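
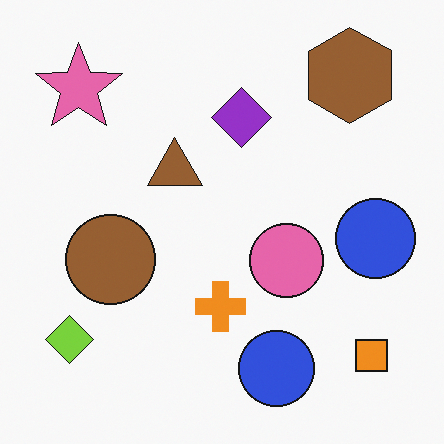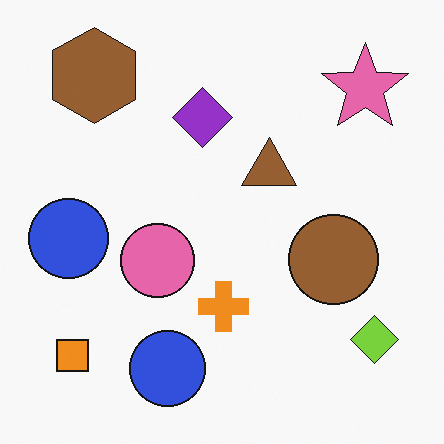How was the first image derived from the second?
This is the original image flipped horizontally (left ↔ right).

The lime diamond is in the bottom-right of the second image and the bottom-left of the first — shapes on opposite sides of the vertical midline have swapped in a mirror flip.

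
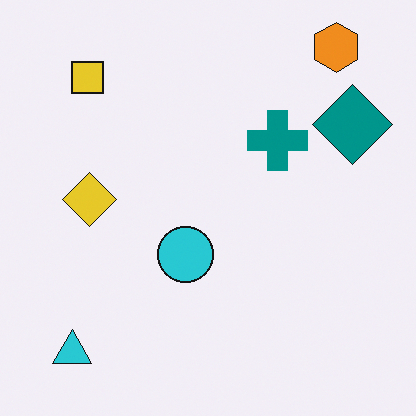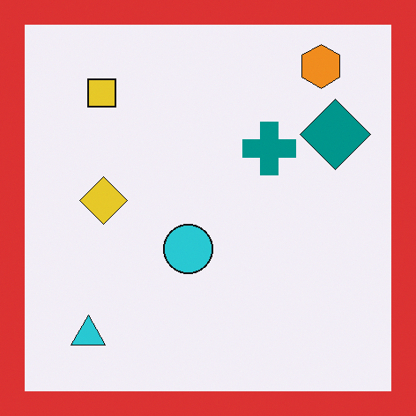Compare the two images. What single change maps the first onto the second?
The transformation is: framed with a red border.

A solid red frame runs around the edge of the second image, with the content slightly shrunk inside it.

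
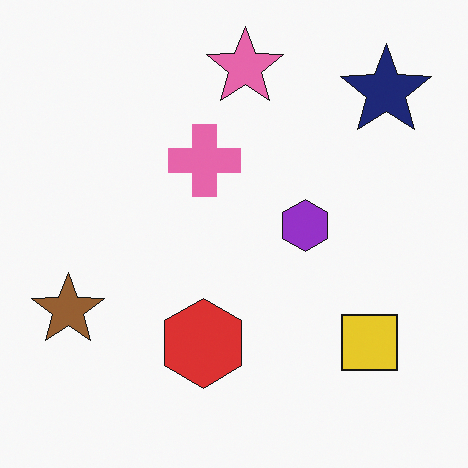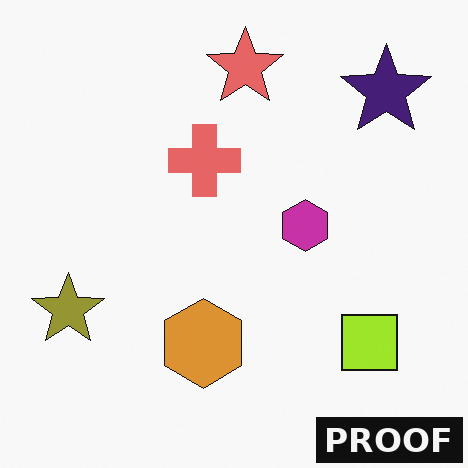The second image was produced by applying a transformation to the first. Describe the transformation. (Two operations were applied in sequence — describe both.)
The transformation is: hue-shifted by a small amount, then watermarked with the text "PROOF" in the lower-right corner.

Every shape's color has rotated by the same amount around the hue wheel — a uniform hue shift. A dark label reading "PROOF" appears in the lower-right corner.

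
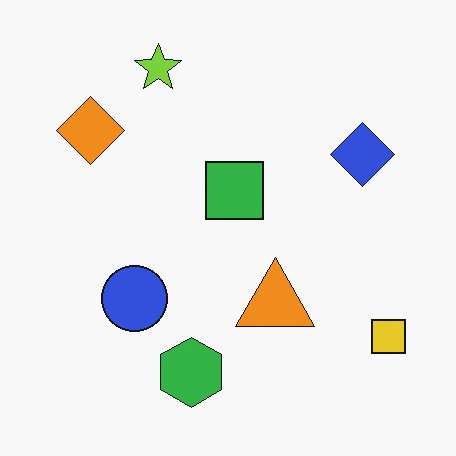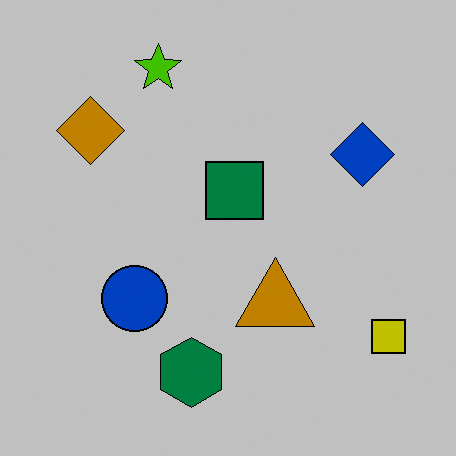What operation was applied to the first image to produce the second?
It was heavily posterized to just a handful of flat colors.

Each flat color has snapped to a coarser quantized level — most visibly, the near-white background has dropped to a flat grey.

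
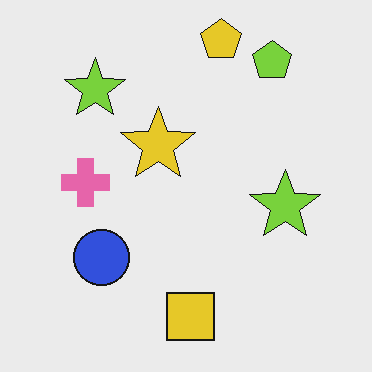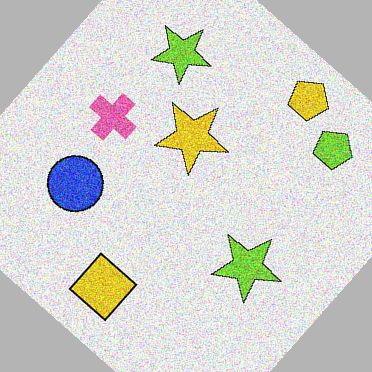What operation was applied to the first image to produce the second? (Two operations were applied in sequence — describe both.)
Degraded with a thick layer of grain, then rotated clockwise by a large amount — several tens of degrees.

Random speckle covers the whole image, including the flat background. Every shape is tilted by the same angle and the image corners show triangular fill wedges — a whole-image rotation by a non-right angle.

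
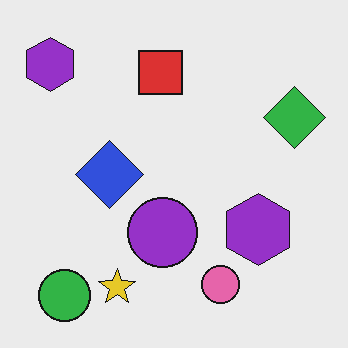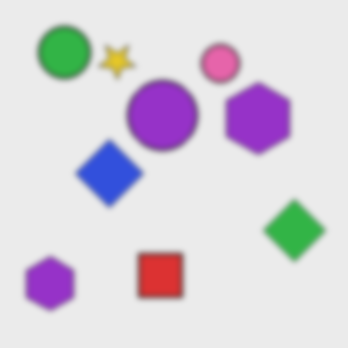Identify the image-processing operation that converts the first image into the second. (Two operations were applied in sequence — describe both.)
It was flipped vertically (top ↔ bottom), then noticeably gaussian-blurred.

The green circle is in the bottom-left of the first image and the top-left of the second — shapes on opposite sides of the horizontal midline have swapped in a mirror flip. Shape edges and outlines are uniformly softened across the whole image.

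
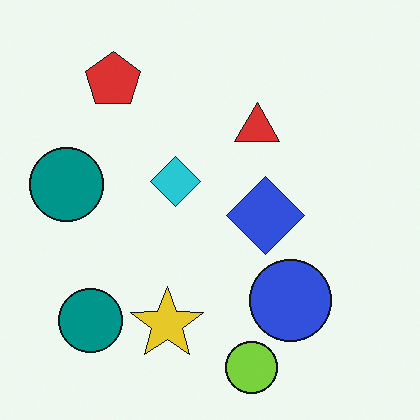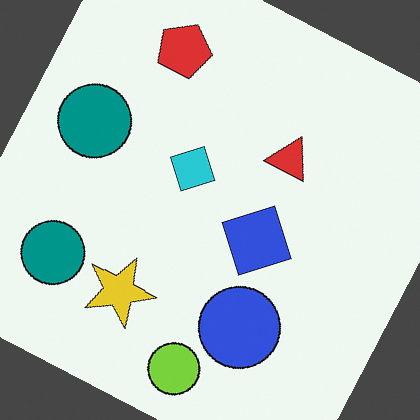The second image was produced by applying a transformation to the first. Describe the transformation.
The transformation is: rotated clockwise by a clearly visible amount.

Every shape is tilted by the same angle and the image corners show triangular fill wedges — a whole-image rotation by a non-right angle.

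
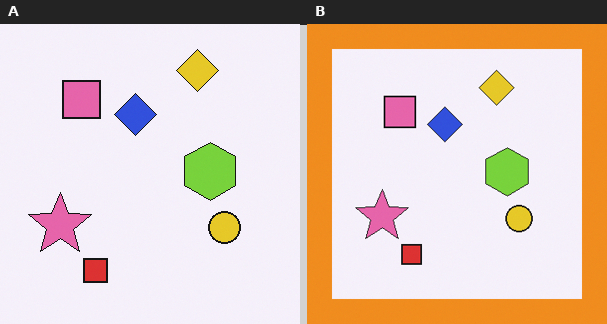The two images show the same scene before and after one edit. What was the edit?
The transformation is: framed with a orange border.

A solid orange frame runs around the edge of the right (B) image, with the content slightly shrunk inside it.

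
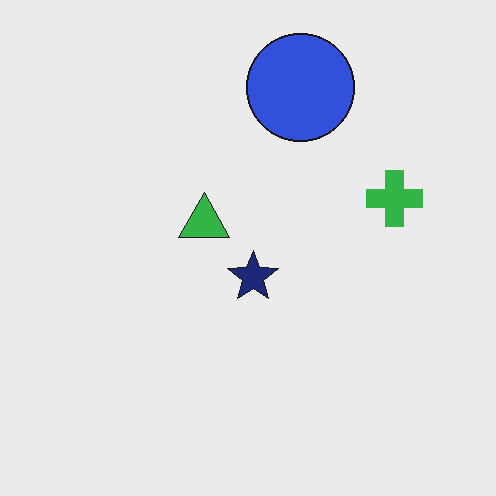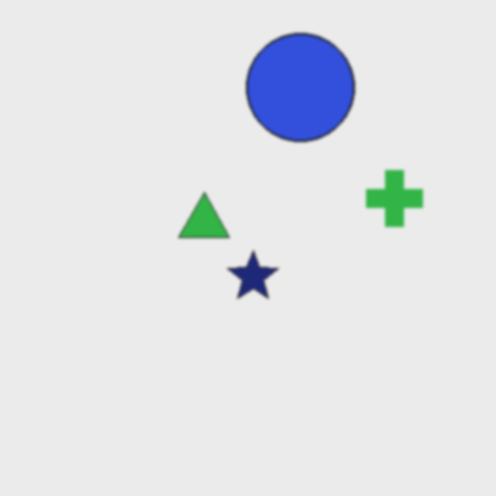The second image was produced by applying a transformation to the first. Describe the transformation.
The transformation is: given a subtle gaussian blur.

Shape edges and outlines are uniformly softened across the whole image.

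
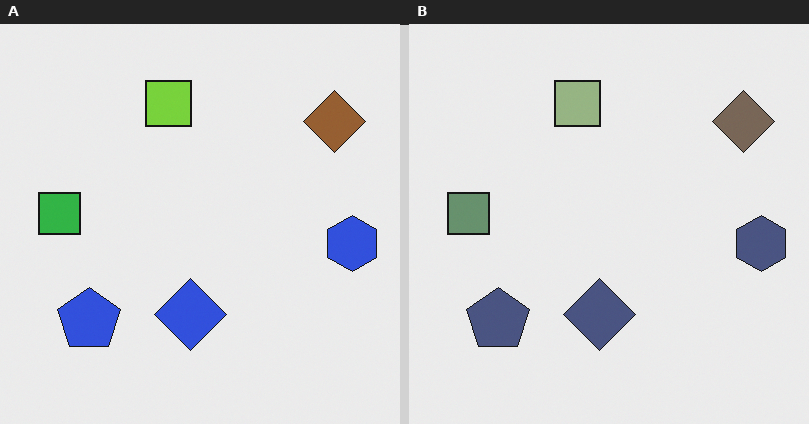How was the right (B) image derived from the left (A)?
This is the original image heavily desaturated.

All colors are more muted and greyish — a global saturation change.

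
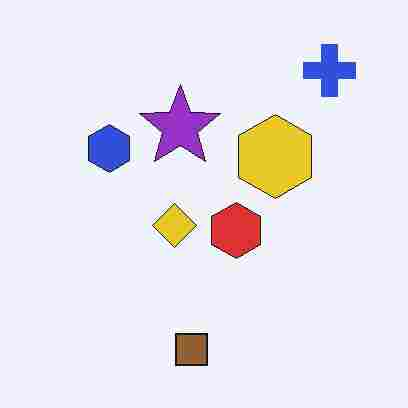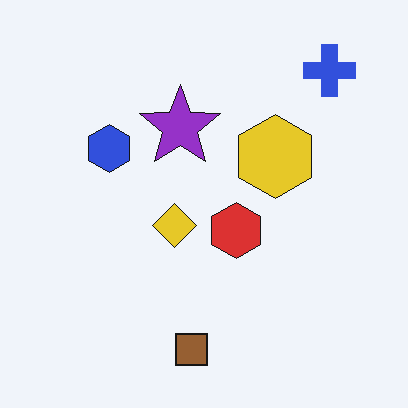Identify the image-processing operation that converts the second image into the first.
It was degraded with heavy JPEG compression.

Blocky 8×8 compression artifacts appear around shape edges and the flat background shows ringing — characteristic JPEG degradation.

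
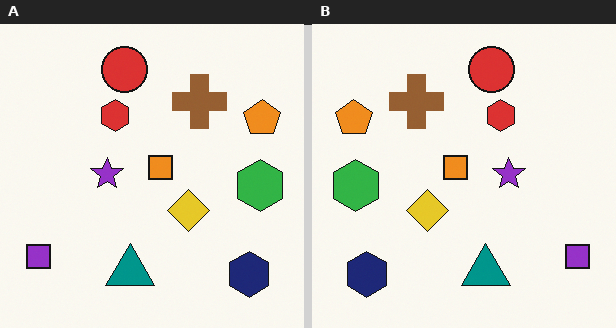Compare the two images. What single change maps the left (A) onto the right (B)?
The transformation is: flipped horizontally (left ↔ right).

The purple square is in the bottom-left of the left (A) image and the bottom-right of the right (B) — shapes on opposite sides of the vertical midline have swapped in a mirror flip.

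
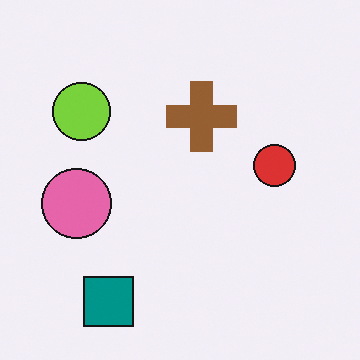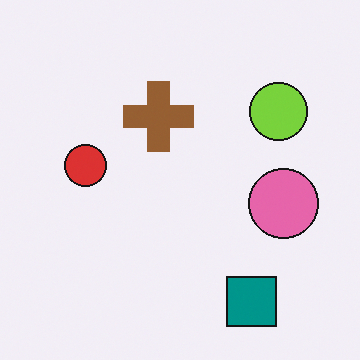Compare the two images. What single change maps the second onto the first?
The image was flipped horizontally (left ↔ right).

The pink circle is in the right of the second image and the left of the first — shapes on opposite sides of the vertical midline have swapped in a mirror flip.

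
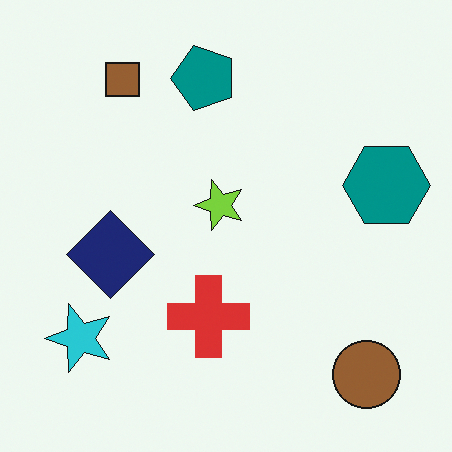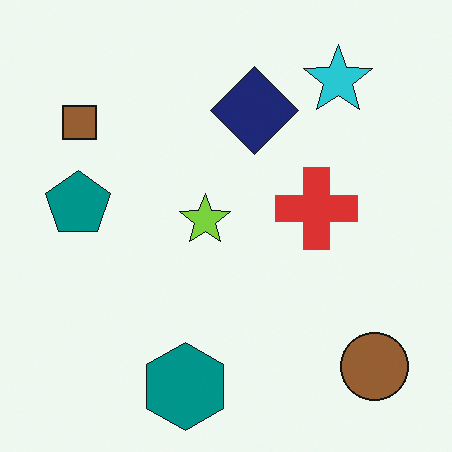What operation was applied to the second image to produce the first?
The first image is the second transposed (reflected across the top-left ↔ bottom-right diagonal).

Shapes have swapped their row and column positions — what was in the top-right is now in the bottom-left — a diagonal reflection.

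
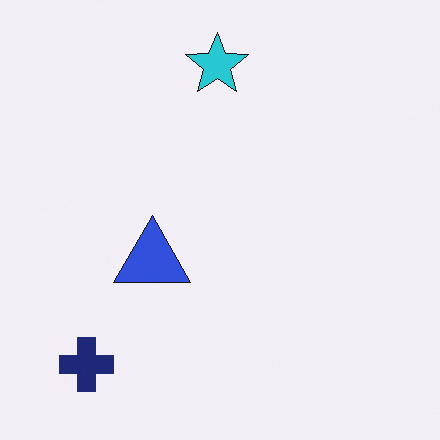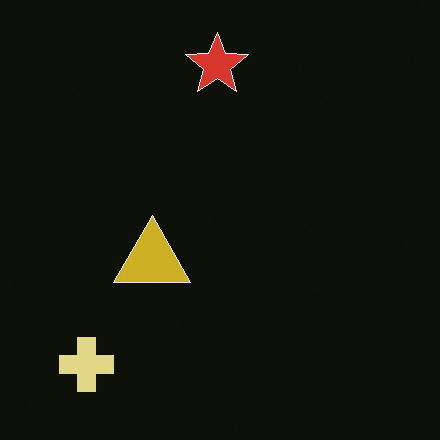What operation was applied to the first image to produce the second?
Color-inverted (negative).

The light background has become dark and every shape's color is its complement — a photographic negative.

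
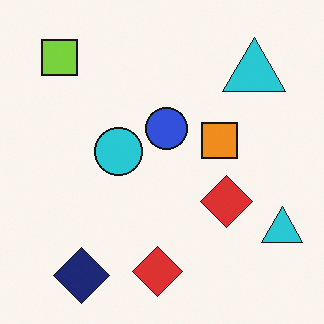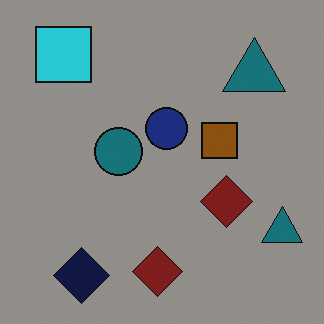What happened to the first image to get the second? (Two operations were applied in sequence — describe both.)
Substantially darkened, then overlaid with an additional cyan square.

Every pixel — background and shapes alike — is uniformly darkened. A cyan square appears in the second image that is absent from the first.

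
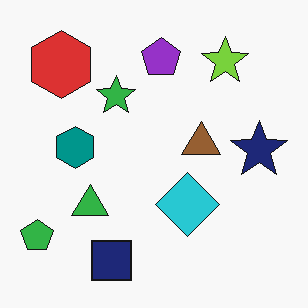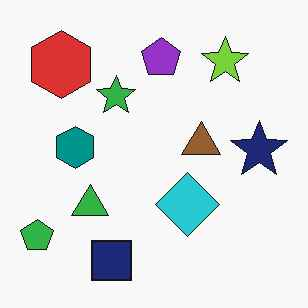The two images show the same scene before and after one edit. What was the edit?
The transformation is: JPEG-compressed with visible artifacts.

Blocky 8×8 compression artifacts appear around shape edges and the flat background shows ringing — characteristic JPEG degradation.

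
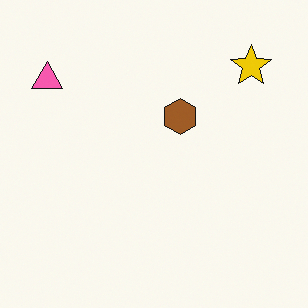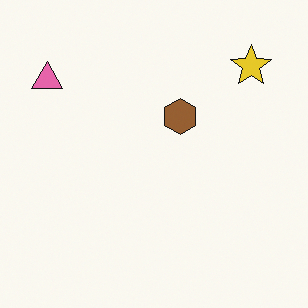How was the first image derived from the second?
The first image is the second slightly oversaturated.

All colors are more vivid — a global saturation change.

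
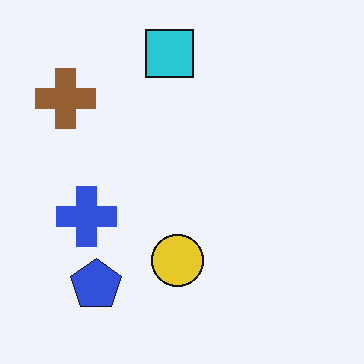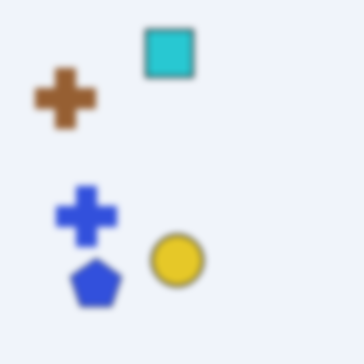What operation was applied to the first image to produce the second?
The second image is the first moderately blurred.

Shape edges and outlines are uniformly softened across the whole image.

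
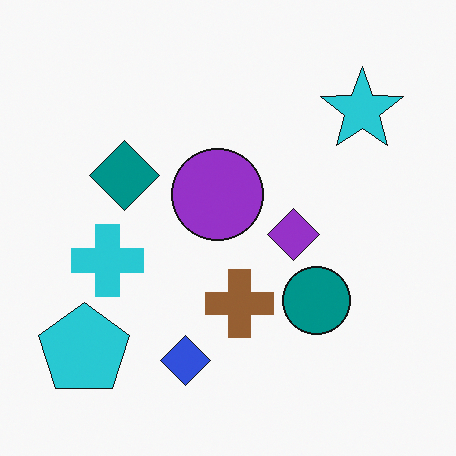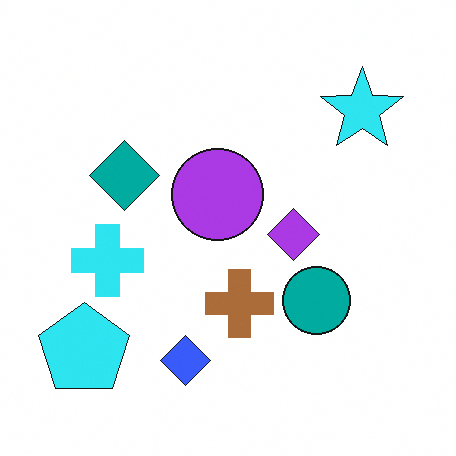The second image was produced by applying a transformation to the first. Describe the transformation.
It was brightened a little.

Every pixel — background and shapes alike — is uniformly brightened.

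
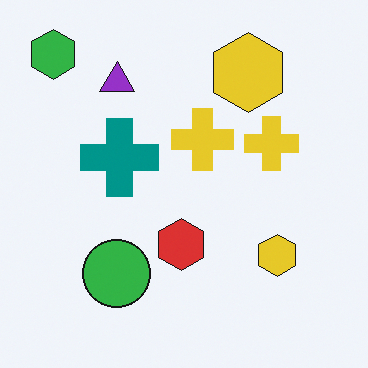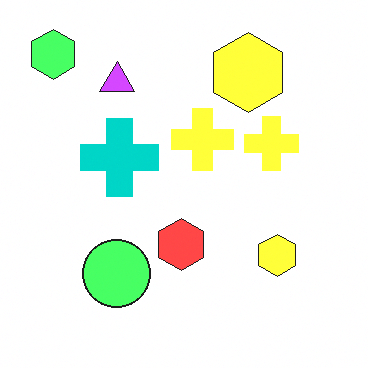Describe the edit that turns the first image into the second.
The image was substantially brightened.

Every pixel — background and shapes alike — is uniformly brightened.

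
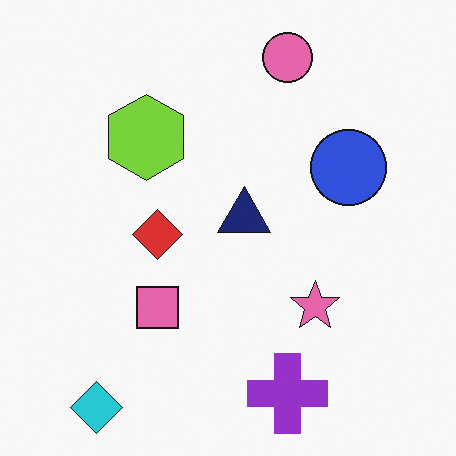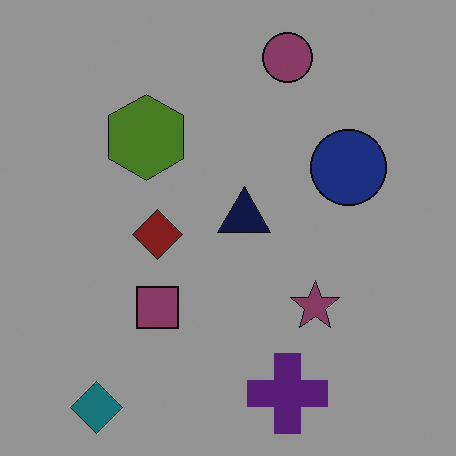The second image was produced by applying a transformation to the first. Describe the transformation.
This is the original image noticeably darkened.

Every pixel — background and shapes alike — is uniformly darkened.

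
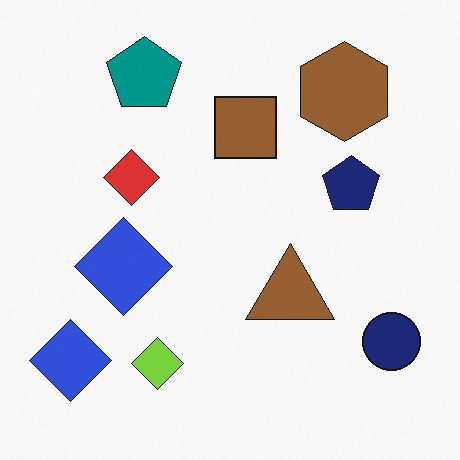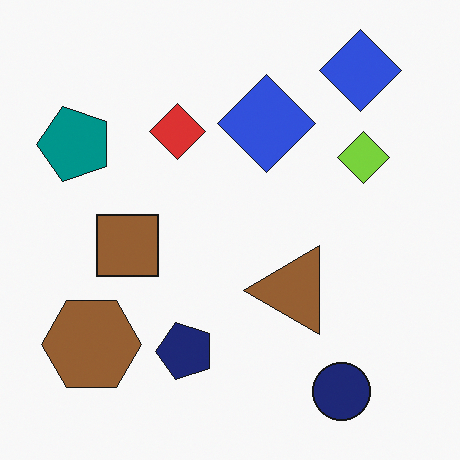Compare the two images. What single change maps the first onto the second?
It was transposed (reflected across the top-left ↔ bottom-right diagonal).

Shapes have swapped their row and column positions — what was in the top-right is now in the bottom-left — a diagonal reflection.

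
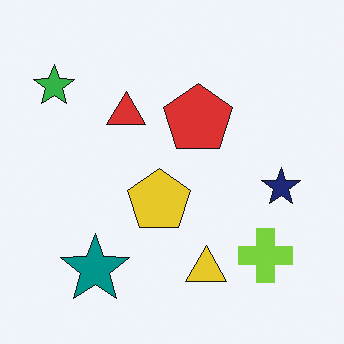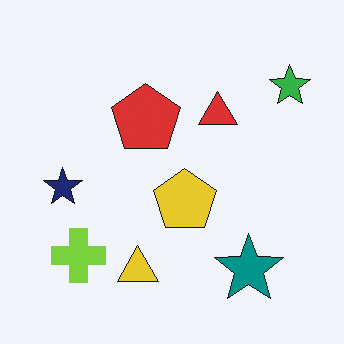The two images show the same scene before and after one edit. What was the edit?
This is the original image flipped horizontally (left ↔ right).

The green star is in the top-left of the first image and the top-right of the second — shapes on opposite sides of the vertical midline have swapped in a mirror flip.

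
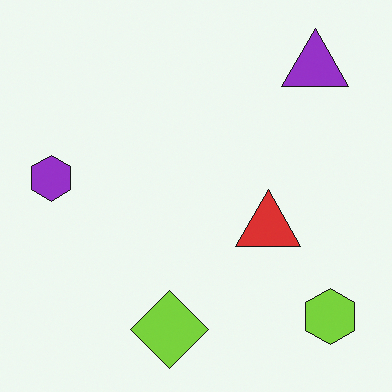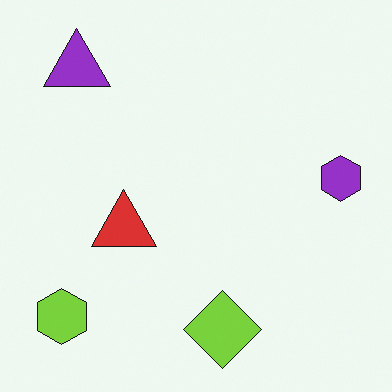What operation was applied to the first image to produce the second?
This is the original image flipped horizontally (left ↔ right).

The purple hexagon is in the left of the first image and the right of the second — shapes on opposite sides of the vertical midline have swapped in a mirror flip.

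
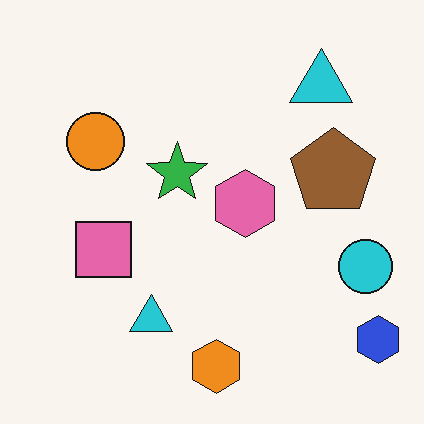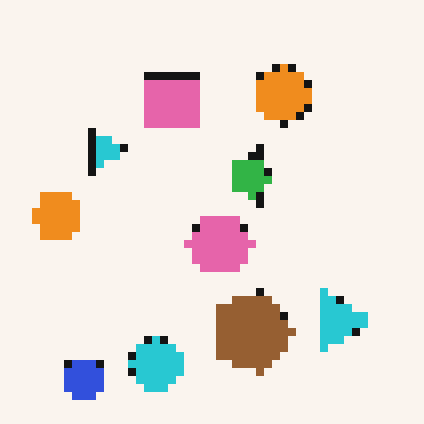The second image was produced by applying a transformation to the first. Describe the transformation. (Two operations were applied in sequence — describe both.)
It was rotated 90° clockwise, then moderately pixelated.

The blue hexagon sits in the bottom-right of the first image and the bottom-left of the second — consistent with a whole-image 90° clockwise rotation. Shapes are reduced to large square blocks; fine edges and outlines are lost — a downscale-then-upscale (mosaic) effect.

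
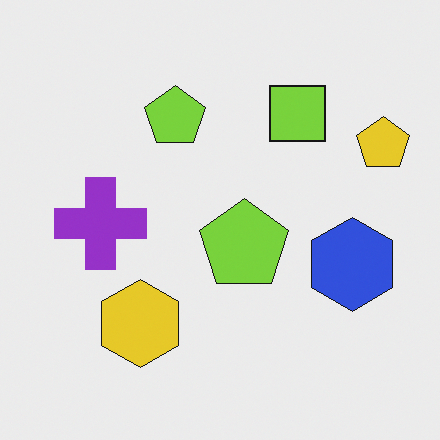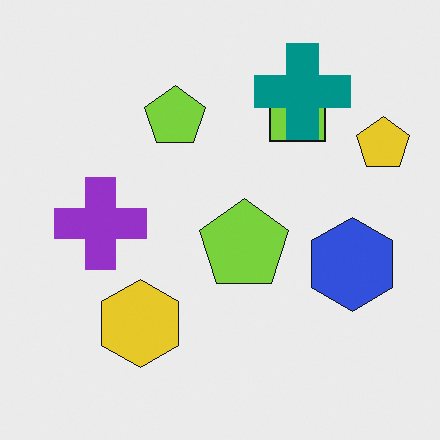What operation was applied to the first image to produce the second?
The second image is the first overlaid with an additional teal cross.

A teal cross appears in the second image that is absent from the first.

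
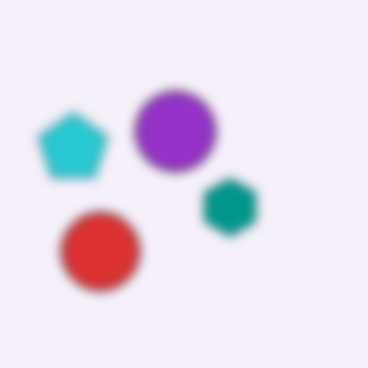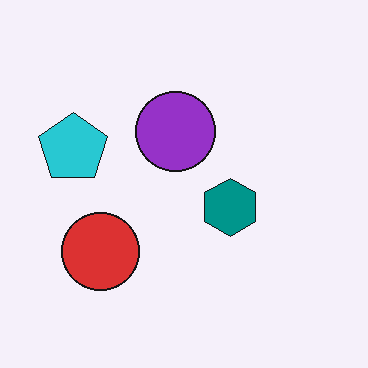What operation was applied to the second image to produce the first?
This is the original image heavily blurred.

Shape edges and outlines are uniformly softened across the whole image.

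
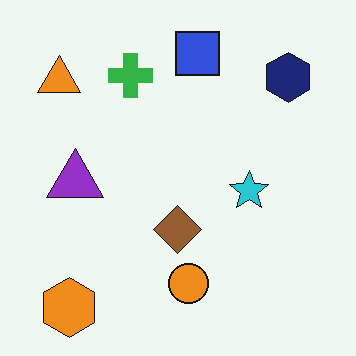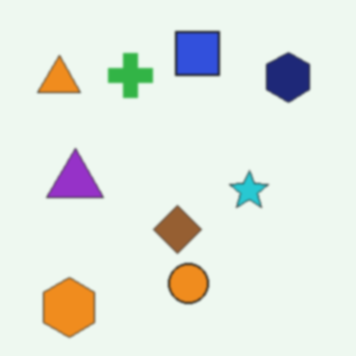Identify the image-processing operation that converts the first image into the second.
The image was given a subtle gaussian blur.

Shape edges and outlines are uniformly softened across the whole image.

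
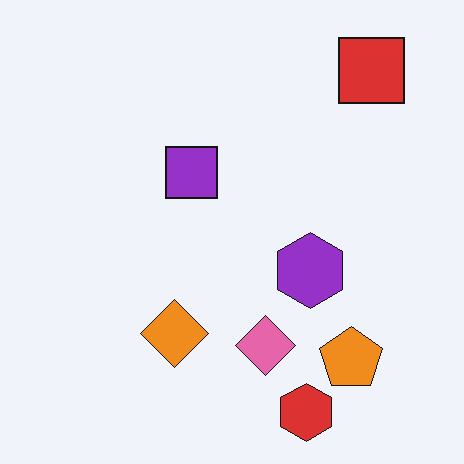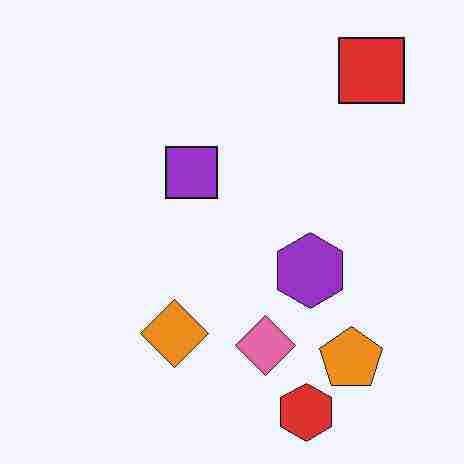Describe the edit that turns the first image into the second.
The second image is the first heavily JPEG-compressed with obvious blocking artifacts.

Blocky 8×8 compression artifacts appear around shape edges and the flat background shows ringing — characteristic JPEG degradation.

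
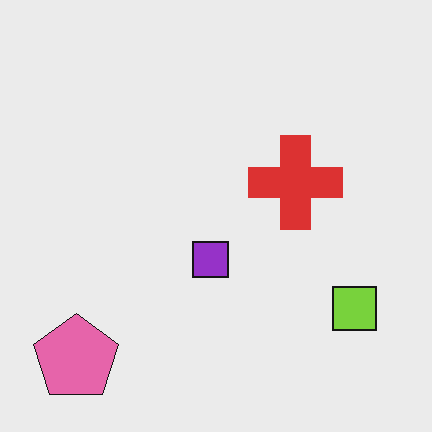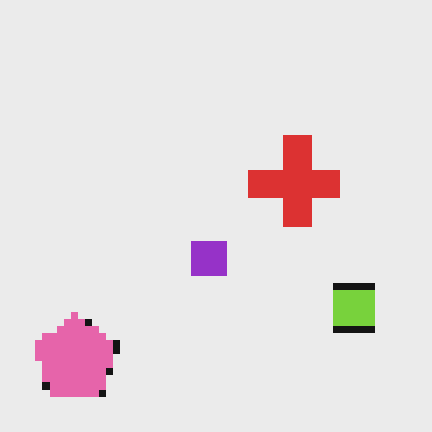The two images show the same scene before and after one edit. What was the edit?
This is the original image pixelated into visible square blocks.

Shapes are reduced to large square blocks; fine edges and outlines are lost — a downscale-then-upscale (mosaic) effect.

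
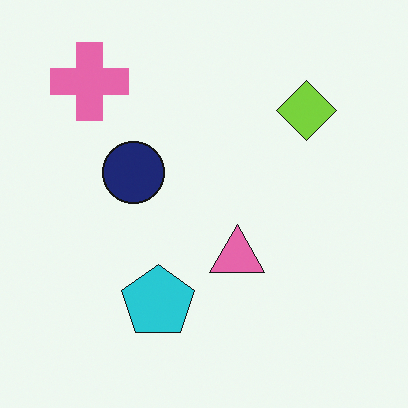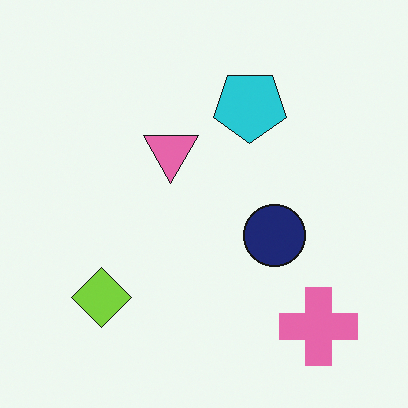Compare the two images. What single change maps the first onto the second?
The transformation is: rotated 180°.

The pink cross sits in the top-left of the first image and the bottom-right of the second — consistent with a whole-image 180° rotation.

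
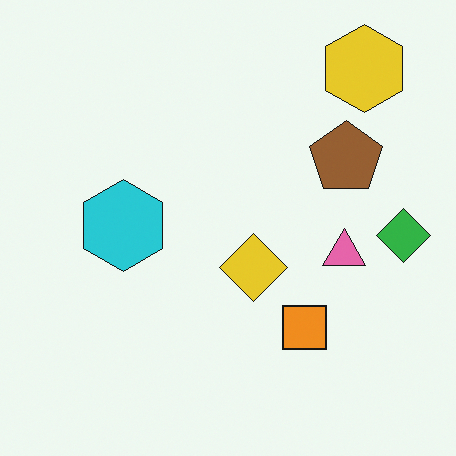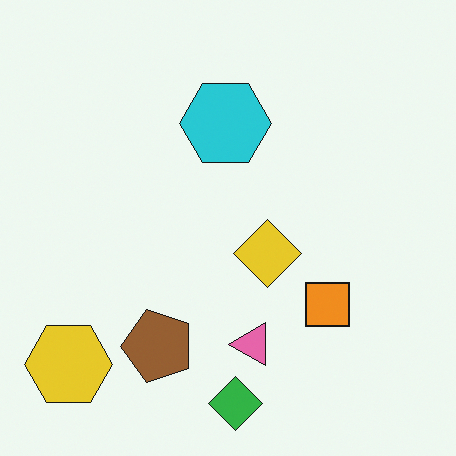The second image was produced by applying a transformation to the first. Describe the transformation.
The transformation is: transposed (reflected across the top-left ↔ bottom-right diagonal).

Shapes have swapped their row and column positions — what was in the top-right is now in the bottom-left — a diagonal reflection.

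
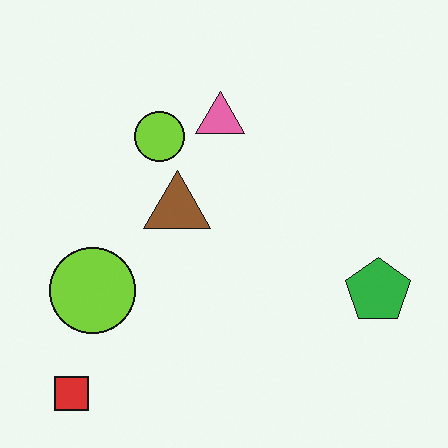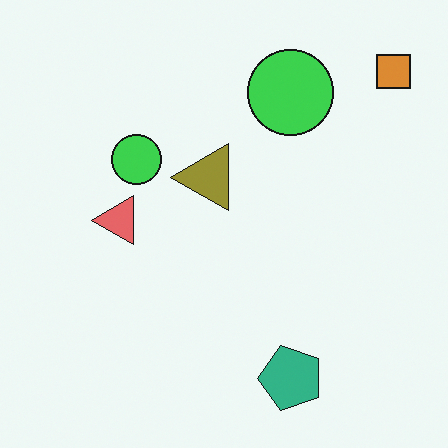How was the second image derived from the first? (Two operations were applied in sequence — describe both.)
The second image is the first hue-shifted slightly, then transposed (reflected across the top-left ↔ bottom-right diagonal).

Every shape's color has rotated by the same amount around the hue wheel — a uniform hue shift. Shapes have swapped their row and column positions — what was in the top-right is now in the bottom-left — a diagonal reflection.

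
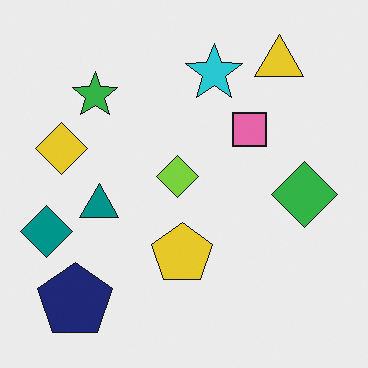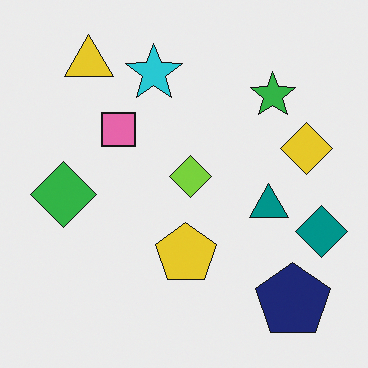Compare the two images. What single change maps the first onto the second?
It was flipped horizontally (left ↔ right).

The teal diamond is in the left of the first image and the right of the second — shapes on opposite sides of the vertical midline have swapped in a mirror flip.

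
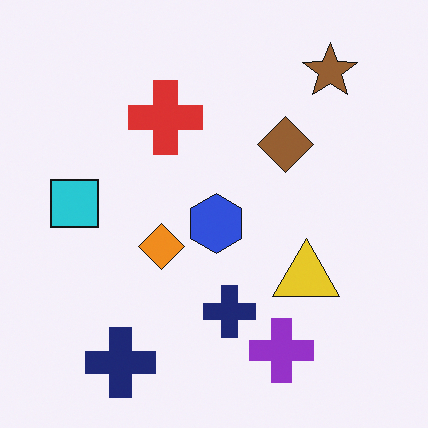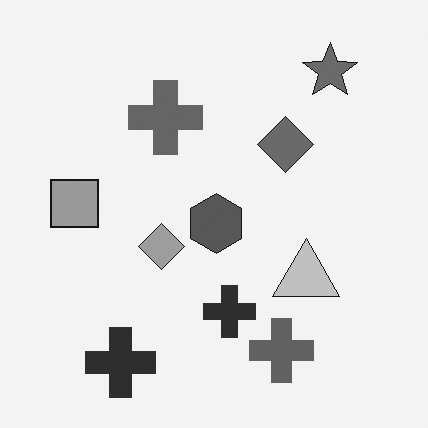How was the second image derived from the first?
The image was converted to grayscale.

All color is removed — every shape is now a shade of grey.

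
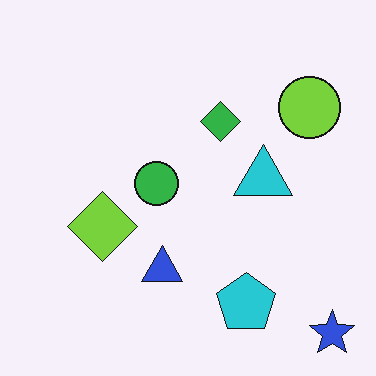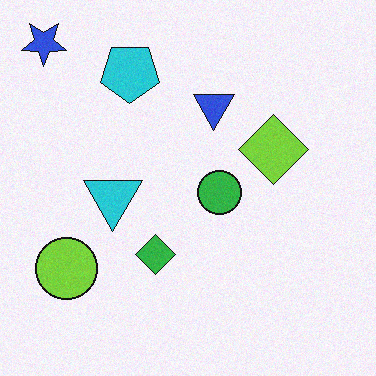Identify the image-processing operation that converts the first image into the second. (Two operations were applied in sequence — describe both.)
Rotated 180°, then degraded with a light layer of grain.

The blue star sits in the bottom-right of the first image and the top-left of the second — consistent with a whole-image 180° rotation. Random speckle covers the whole image, including the flat background.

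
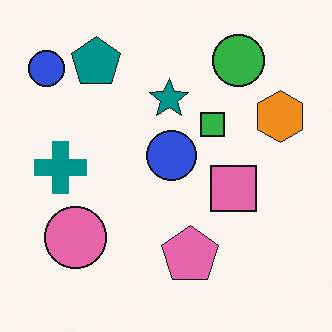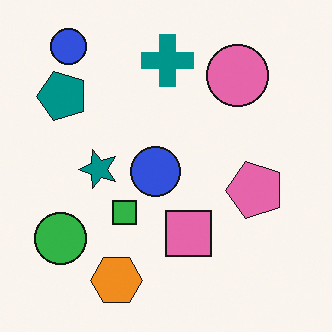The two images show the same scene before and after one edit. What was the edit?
The transformation is: transposed (reflected across the top-left ↔ bottom-right diagonal).

Shapes have swapped their row and column positions — what was in the top-right is now in the bottom-left — a diagonal reflection.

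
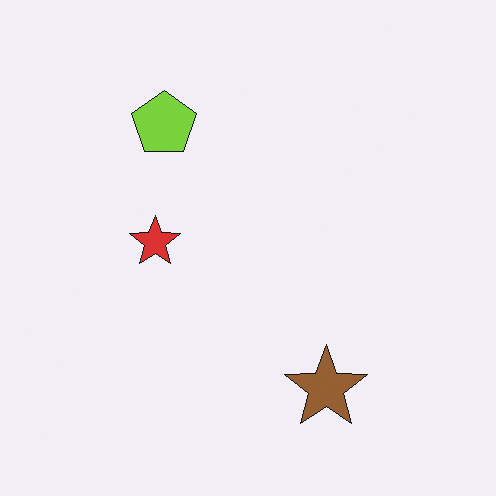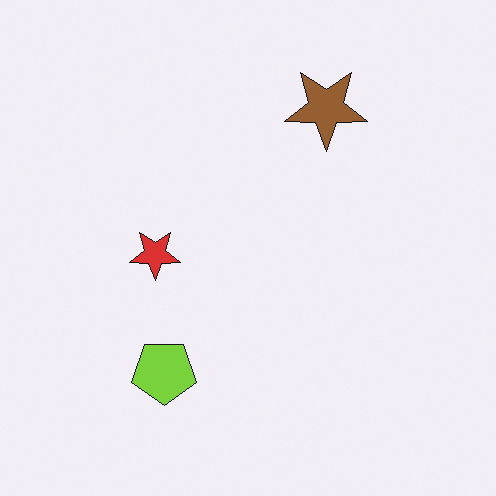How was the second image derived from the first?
The transformation is: flipped vertically (top ↔ bottom).

The brown star is in the bottom of the first image and the top of the second — shapes on opposite sides of the horizontal midline have swapped in a mirror flip.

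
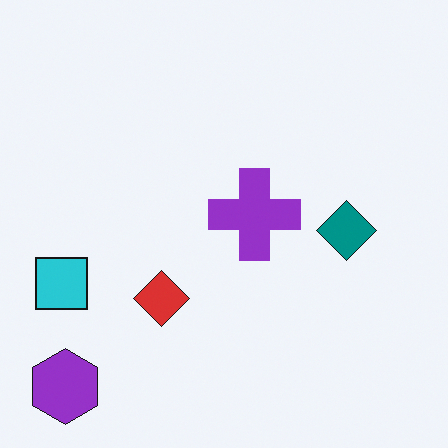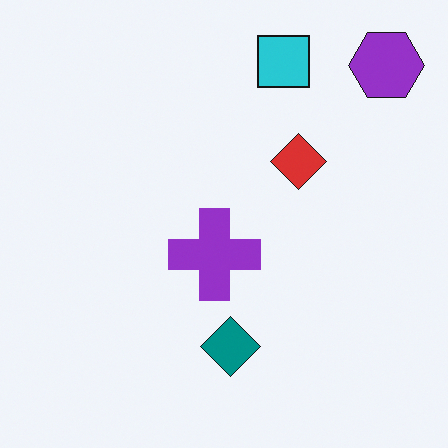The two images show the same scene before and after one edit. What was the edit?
This is the original image transposed (reflected across the top-left ↔ bottom-right diagonal).

Shapes have swapped their row and column positions — what was in the top-right is now in the bottom-left — a diagonal reflection.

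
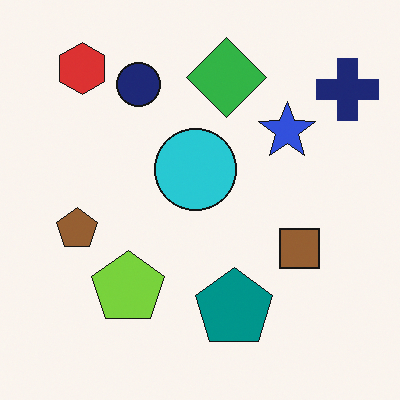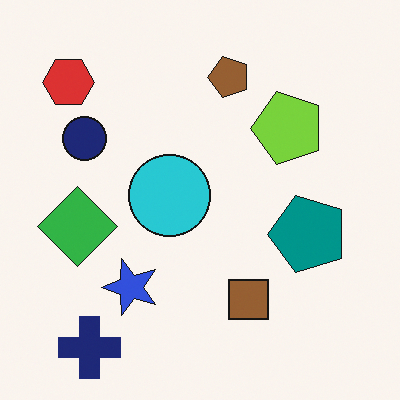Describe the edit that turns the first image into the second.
This is the original image transposed (reflected across the top-left ↔ bottom-right diagonal).

Shapes have swapped their row and column positions — what was in the top-right is now in the bottom-left — a diagonal reflection.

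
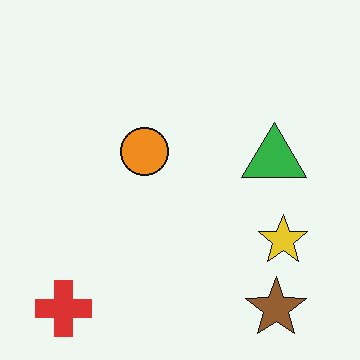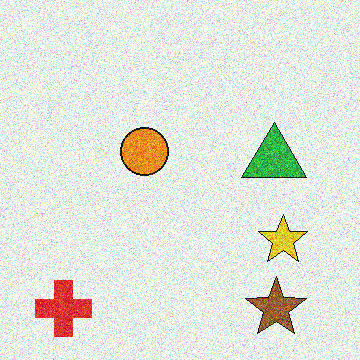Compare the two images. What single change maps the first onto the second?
The second image is the first degraded with a thick layer of grain.

Random speckle covers the whole image, including the flat background.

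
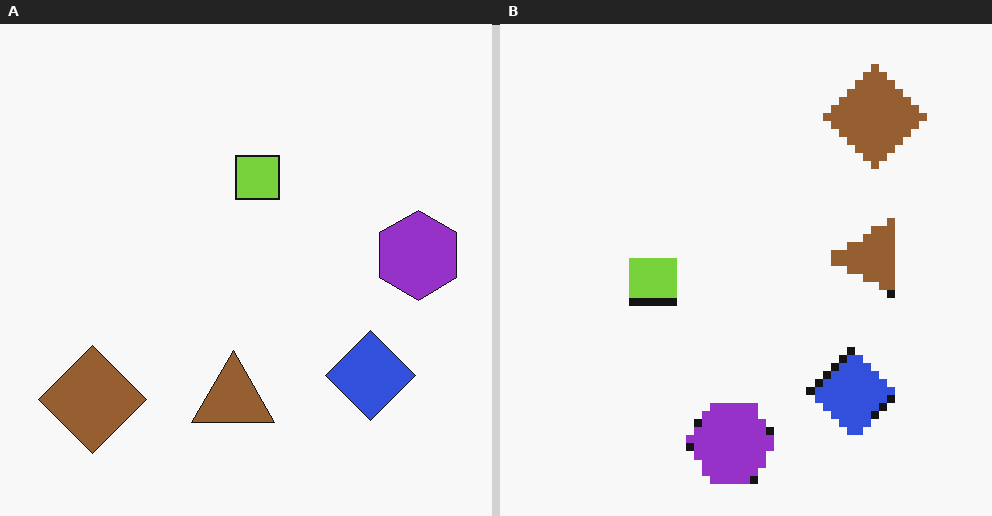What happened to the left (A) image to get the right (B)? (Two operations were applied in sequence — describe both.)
Pixelated into visible square blocks, then transposed (reflected across the top-left ↔ bottom-right diagonal).

Shapes are reduced to large square blocks; fine edges and outlines are lost — a downscale-then-upscale (mosaic) effect. Shapes have swapped their row and column positions — what was in the top-right is now in the bottom-left — a diagonal reflection.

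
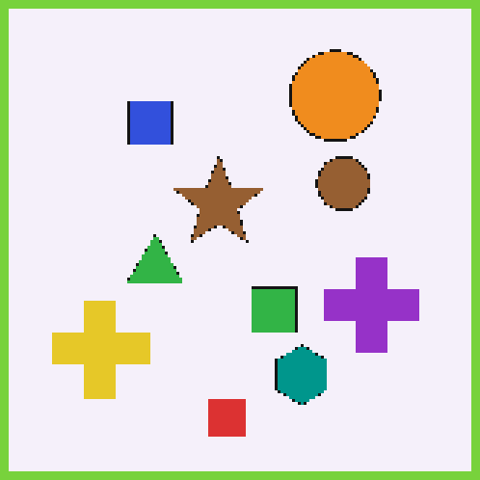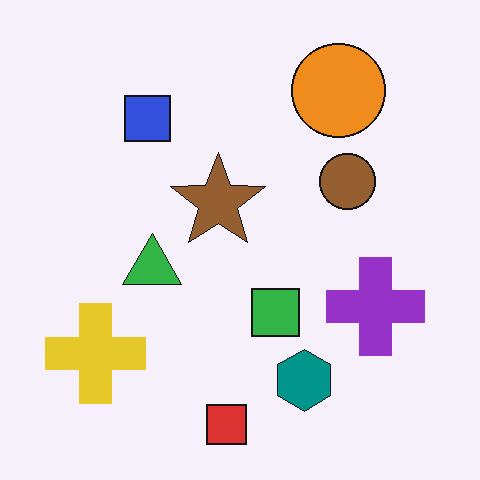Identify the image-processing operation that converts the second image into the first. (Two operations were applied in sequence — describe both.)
This is the original image mildly pixelated, then framed with a lime border.

Shapes are reduced to large square blocks; fine edges and outlines are lost — a downscale-then-upscale (mosaic) effect. A solid lime frame runs around the edge of the first image, with the content slightly shrunk inside it.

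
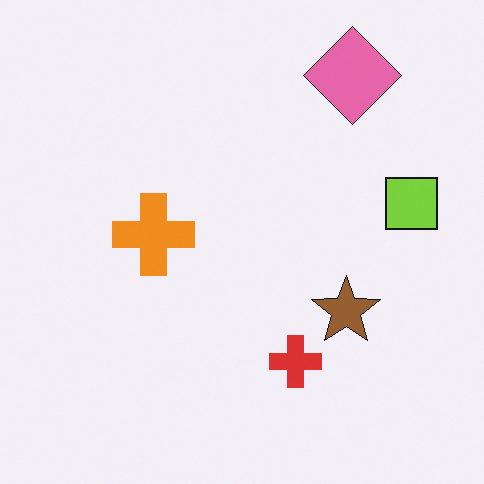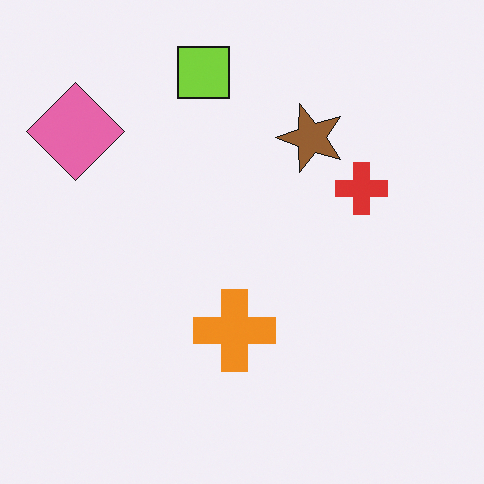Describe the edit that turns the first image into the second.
The image was rotated 90° counter-clockwise.

The pink diamond sits in the top-right of the first image and the top-left of the second — consistent with a whole-image 90° counter-clockwise rotation.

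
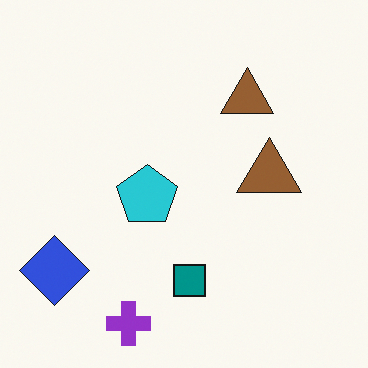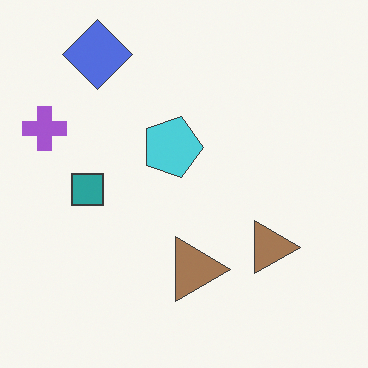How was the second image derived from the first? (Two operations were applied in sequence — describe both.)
This is the original image rotated 90° clockwise, then given slightly reduced contrast.

The blue diamond sits in the bottom-left of the first image and the top-left of the second — consistent with a whole-image 90° clockwise rotation. Tones are pushed toward mid-grey across the whole image — a global contrast change.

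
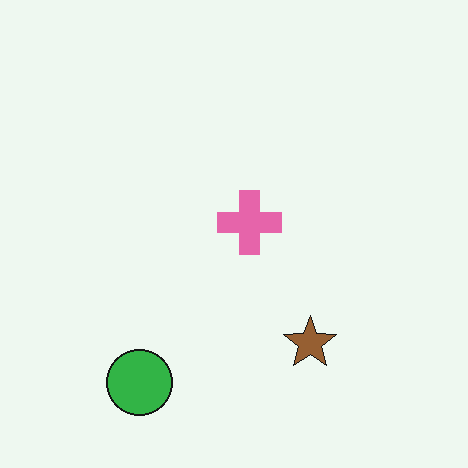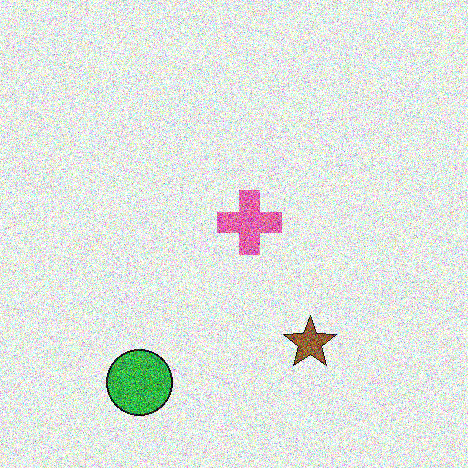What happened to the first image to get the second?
Degraded with strong gaussian noise.

Random speckle covers the whole image, including the flat background.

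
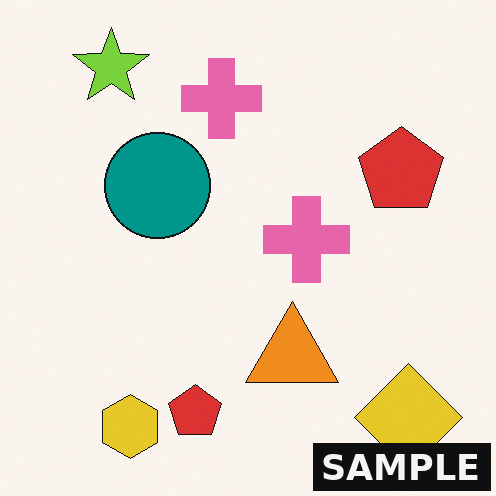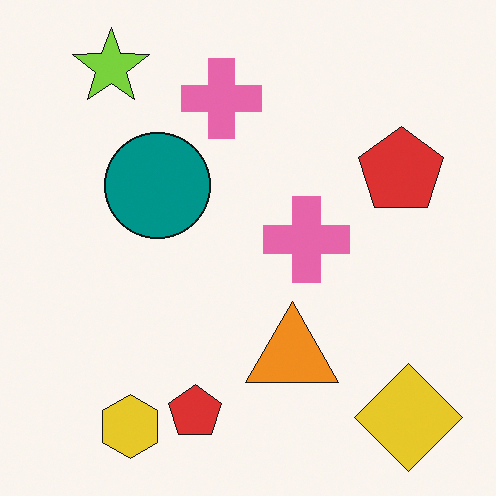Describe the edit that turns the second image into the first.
This is the original image watermarked with the text "SAMPLE" in the lower-right corner.

A dark label reading "SAMPLE" appears in the lower-right corner.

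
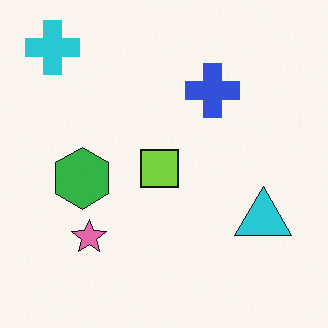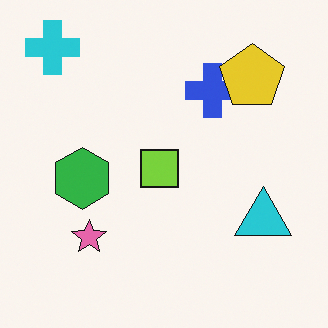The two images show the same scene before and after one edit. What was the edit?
This is the original image overlaid with an additional yellow pentagon.

A yellow pentagon appears in the second image that is absent from the first.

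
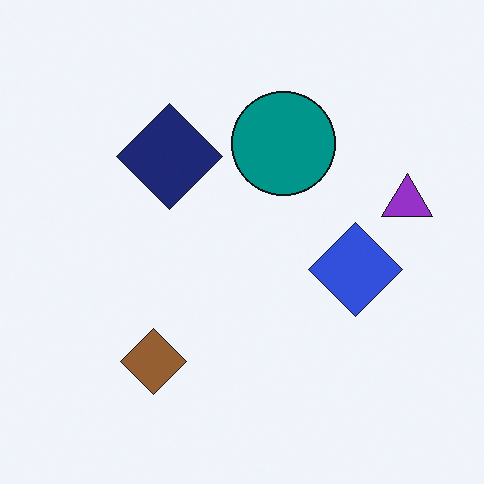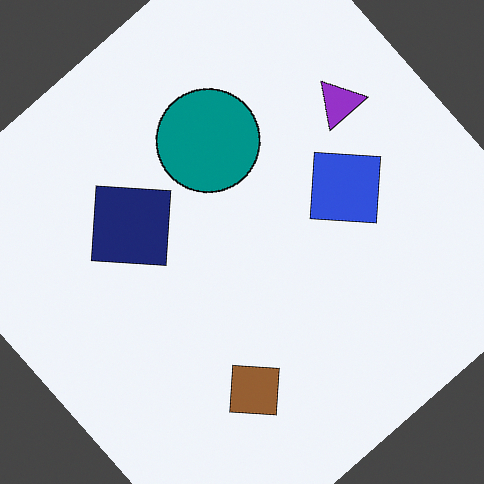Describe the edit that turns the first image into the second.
This is the original image rotated counter-clockwise by a large amount — several tens of degrees.

Every shape is tilted by the same angle and the image corners show triangular fill wedges — a whole-image rotation by a non-right angle.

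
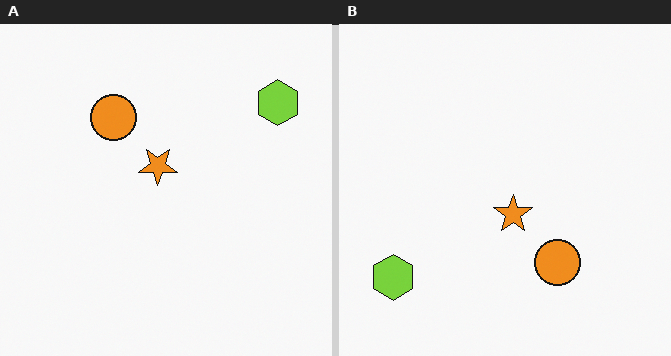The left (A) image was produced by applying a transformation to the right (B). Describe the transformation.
Rotated 180°.

The lime hexagon sits in the bottom-left of the right (B) image and the top-right of the left (A) — consistent with a whole-image 180° rotation.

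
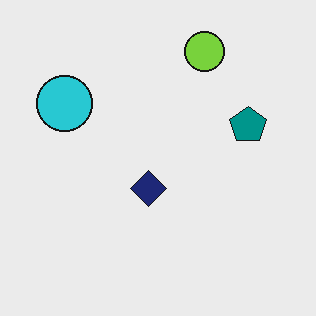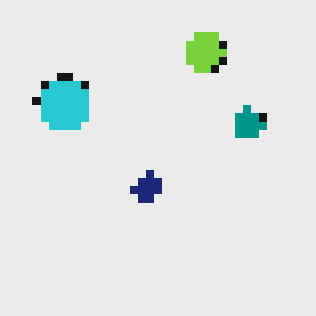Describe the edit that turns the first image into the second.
The transformation is: pixelated into visible square blocks.

Shapes are reduced to large square blocks; fine edges and outlines are lost — a downscale-then-upscale (mosaic) effect.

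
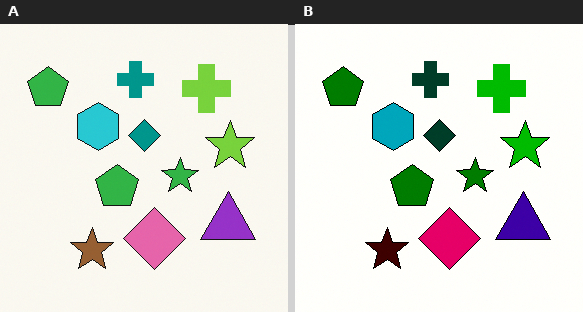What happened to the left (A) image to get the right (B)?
The transformation is: given much higher contrast.

Tones are pushed away from mid-grey across the whole image — a global contrast change.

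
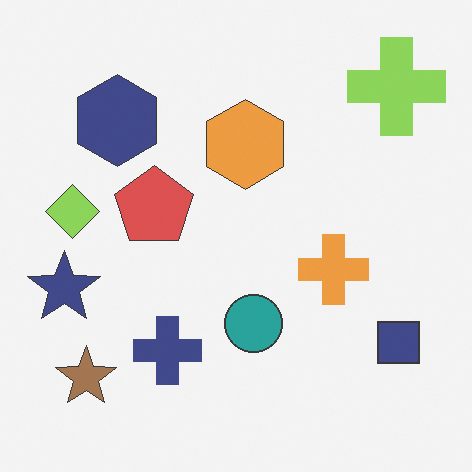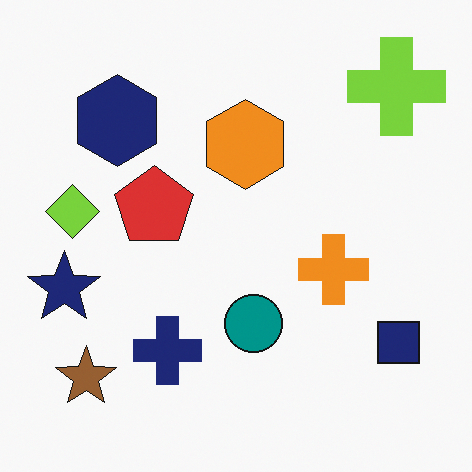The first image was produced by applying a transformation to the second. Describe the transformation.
The image was given slightly reduced contrast.

Tones are pushed toward mid-grey across the whole image — a global contrast change.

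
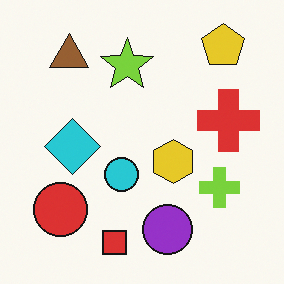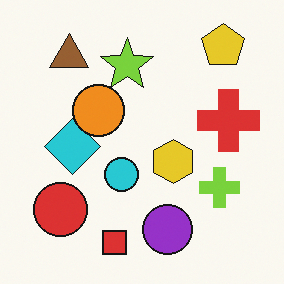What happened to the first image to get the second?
It was overlaid with an additional orange circle.

An orange circle appears in the second image that is absent from the first.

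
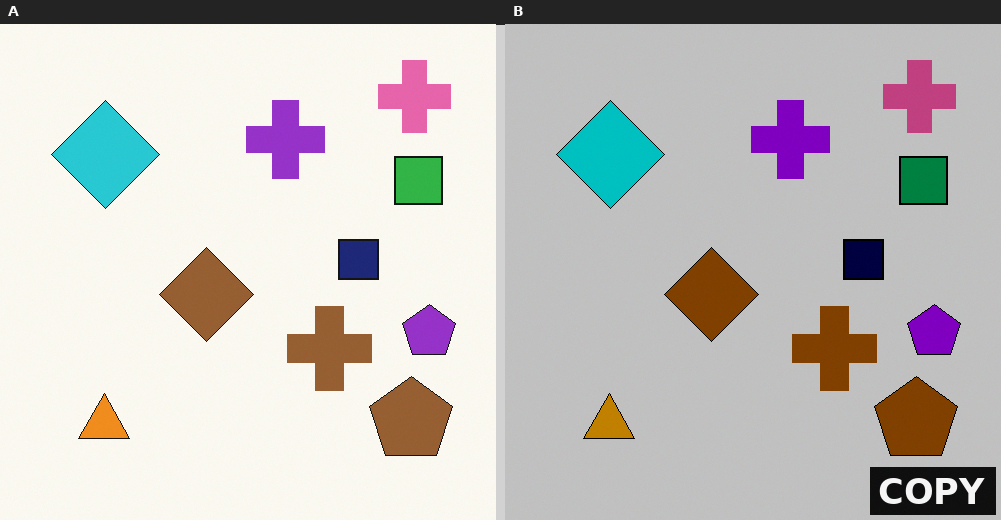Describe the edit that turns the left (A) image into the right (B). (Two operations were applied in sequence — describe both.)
This is the original image aggressively posterized, then watermarked with the text "COPY" in the lower-right corner.

Each flat color has snapped to a coarser quantized level — most visibly, the near-white background has dropped to a flat grey. A dark label reading "COPY" appears in the lower-right corner.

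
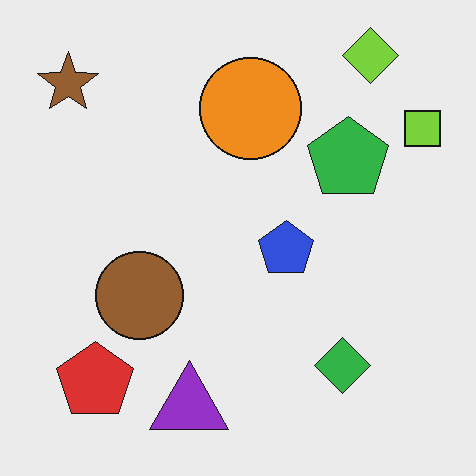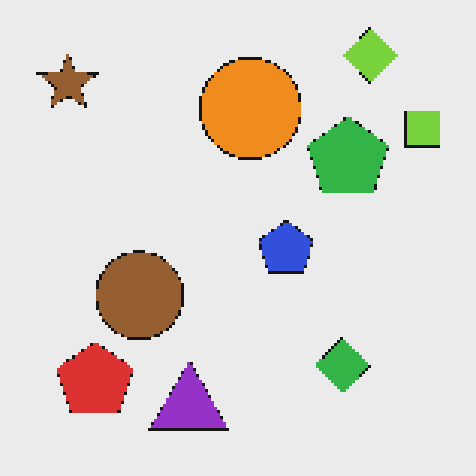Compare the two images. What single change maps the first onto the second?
The transformation is: mildly pixelated.

Shapes are reduced to large square blocks; fine edges and outlines are lost — a downscale-then-upscale (mosaic) effect.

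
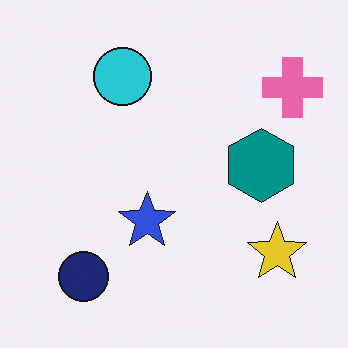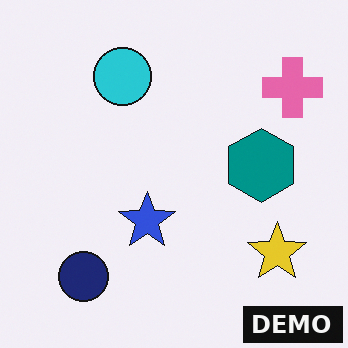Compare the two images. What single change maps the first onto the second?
The image was watermarked with the text "DEMO" in the lower-right corner.

A dark label reading "DEMO" appears in the lower-right corner.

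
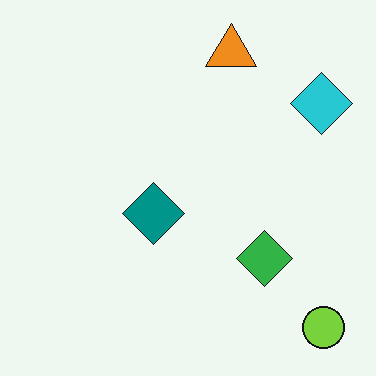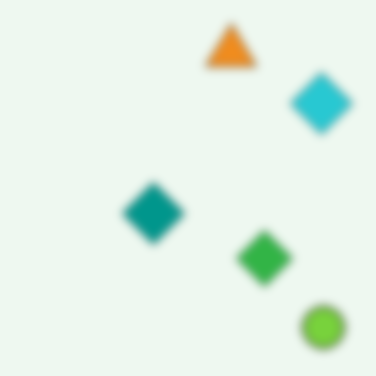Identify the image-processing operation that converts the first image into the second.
Moderately blurred.

Shape edges and outlines are uniformly softened across the whole image.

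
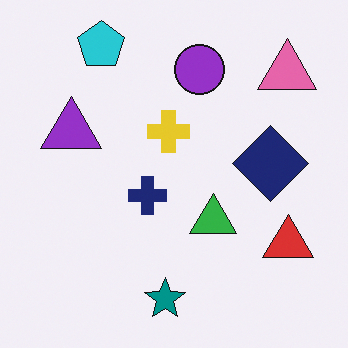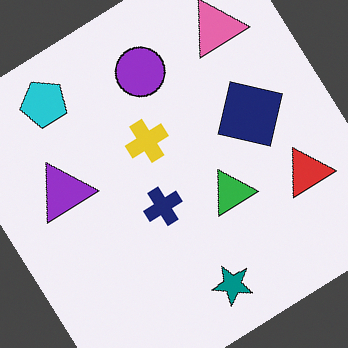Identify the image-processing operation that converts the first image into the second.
The image was rotated counter-clockwise by a large amount — several tens of degrees.

Every shape is tilted by the same angle and the image corners show triangular fill wedges — a whole-image rotation by a non-right angle.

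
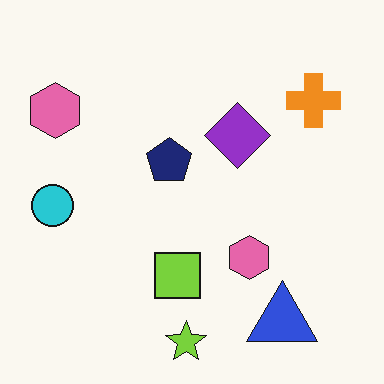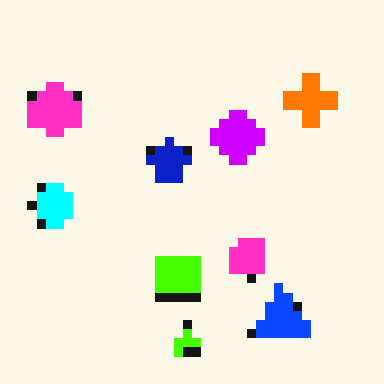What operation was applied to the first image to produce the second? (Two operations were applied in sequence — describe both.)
It was coarsely pixelated, then heavily oversaturated.

Shapes are reduced to large square blocks; fine edges and outlines are lost — a downscale-then-upscale (mosaic) effect. All colors are more vivid — a global saturation change.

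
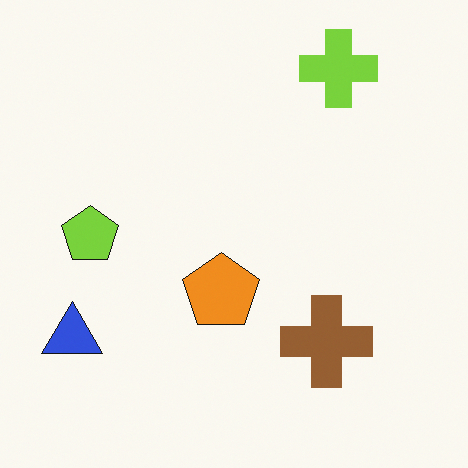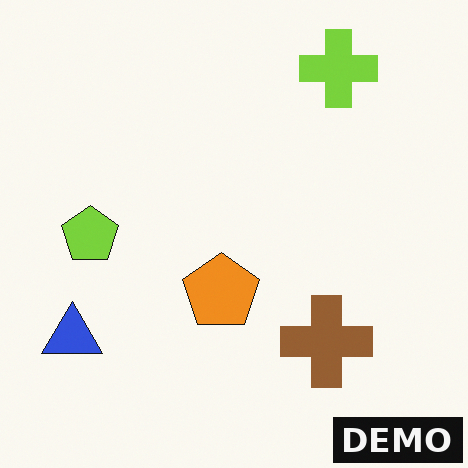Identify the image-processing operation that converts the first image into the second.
The second image is the first watermarked with the text "DEMO" in the lower-right corner.

A dark label reading "DEMO" appears in the lower-right corner.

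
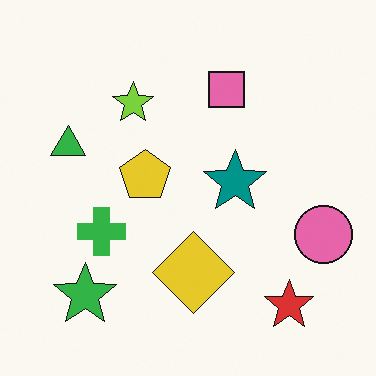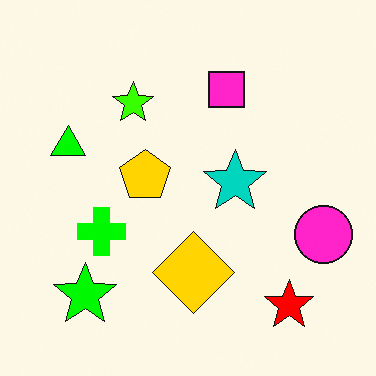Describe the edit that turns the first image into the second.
This is the original image heavily oversaturated.

All colors are more vivid — a global saturation change.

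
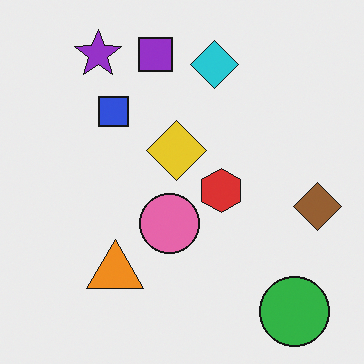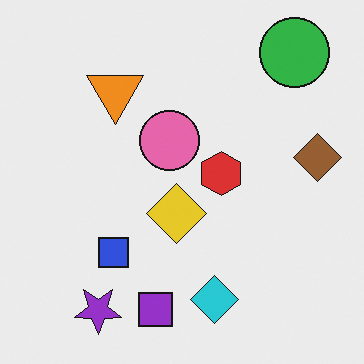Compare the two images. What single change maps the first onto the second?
The transformation is: flipped vertically (top ↔ bottom).

The green circle is in the bottom-right of the first image and the top-right of the second — shapes on opposite sides of the horizontal midline have swapped in a mirror flip.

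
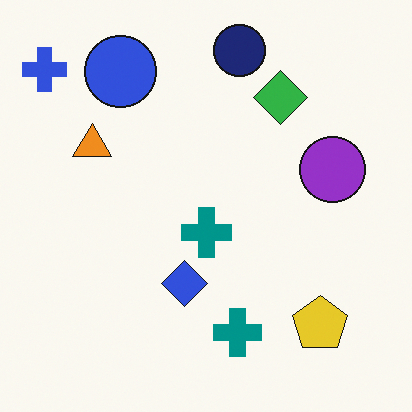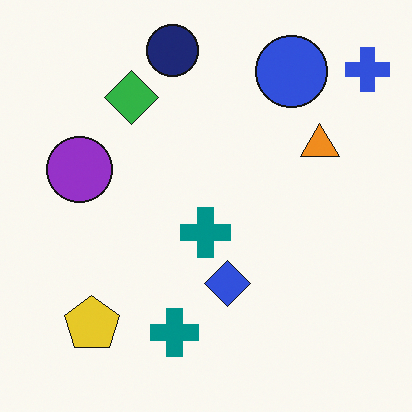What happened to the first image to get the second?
It was flipped horizontally (left ↔ right).

The blue cross is in the top-left of the first image and the top-right of the second — shapes on opposite sides of the vertical midline have swapped in a mirror flip.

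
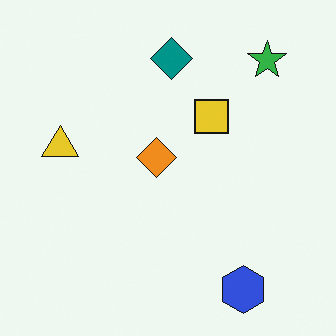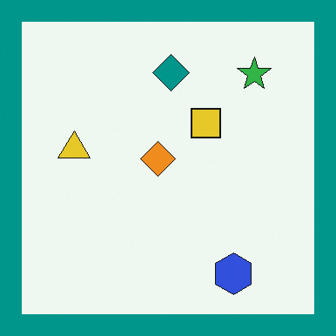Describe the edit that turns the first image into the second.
The second image is the first framed with a teal border.

A solid teal frame runs around the edge of the second image, with the content slightly shrunk inside it.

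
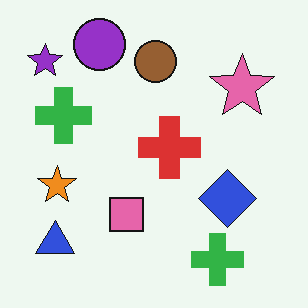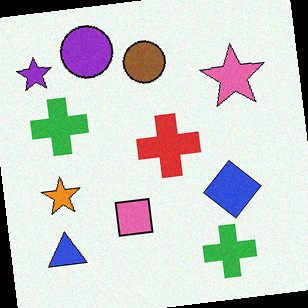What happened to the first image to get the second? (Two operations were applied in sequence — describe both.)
It was degraded with subtle gaussian noise, then rotated counter-clockwise by a few degrees.

Random speckle covers the whole image, including the flat background. Every shape is tilted by the same angle and the image corners show triangular fill wedges — a whole-image rotation by a non-right angle.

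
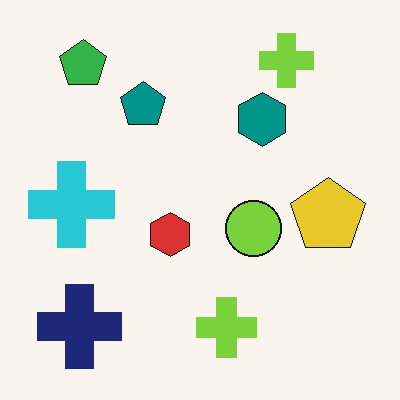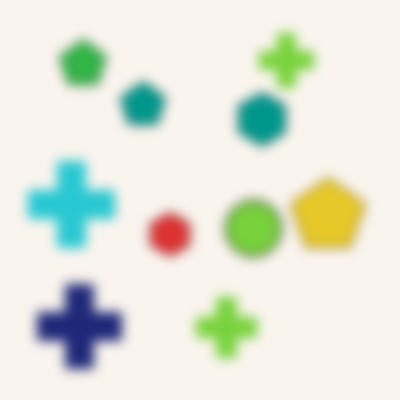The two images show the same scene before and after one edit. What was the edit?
This is the original image heavily blurred.

Shape edges and outlines are uniformly softened across the whole image.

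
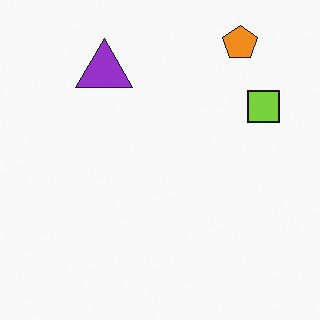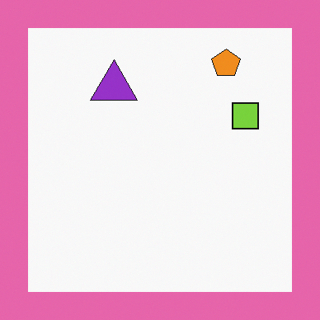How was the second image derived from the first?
The transformation is: framed with a pink border.

A solid pink frame runs around the edge of the second image, with the content slightly shrunk inside it.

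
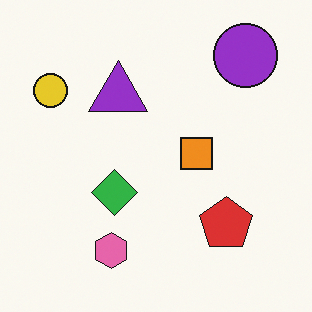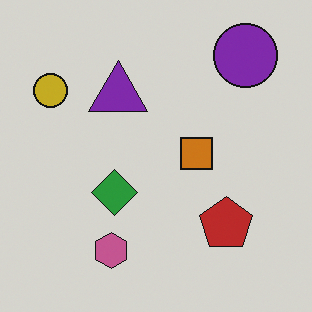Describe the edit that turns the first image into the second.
Slightly darkened.

Every pixel — background and shapes alike — is uniformly darkened.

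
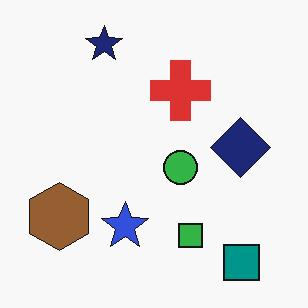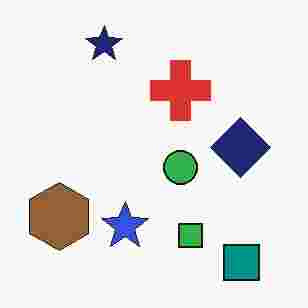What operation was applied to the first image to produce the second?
It was degraded with heavy JPEG compression.

Blocky 8×8 compression artifacts appear around shape edges and the flat background shows ringing — characteristic JPEG degradation.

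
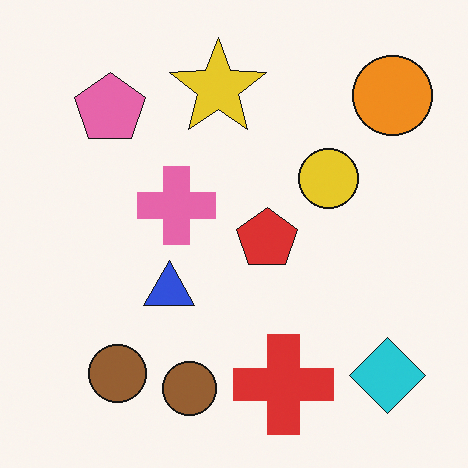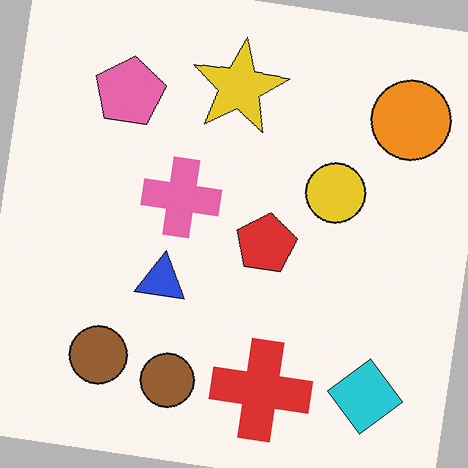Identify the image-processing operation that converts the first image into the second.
The transformation is: rotated clockwise by a few degrees.

Every shape is tilted by the same angle and the image corners show triangular fill wedges — a whole-image rotation by a non-right angle.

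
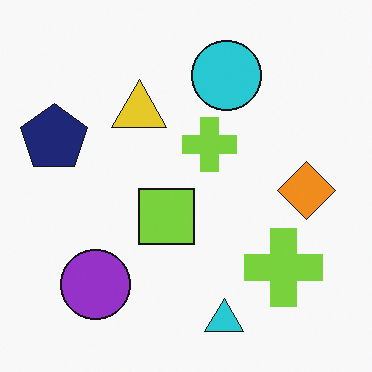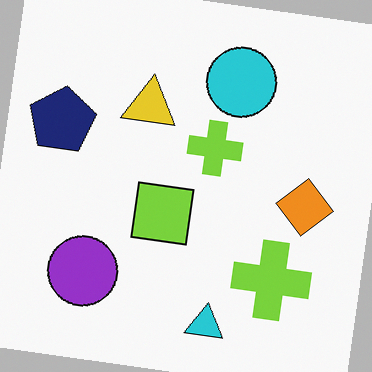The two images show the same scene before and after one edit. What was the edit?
It was rotated clockwise by a small amount.

Every shape is tilted by the same angle and the image corners show triangular fill wedges — a whole-image rotation by a non-right angle.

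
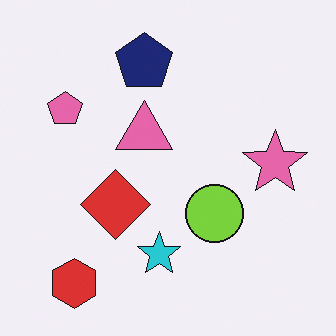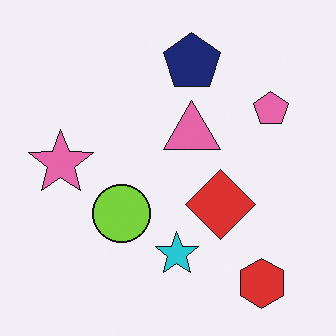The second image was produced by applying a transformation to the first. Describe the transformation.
The transformation is: flipped horizontally (left ↔ right).

The pink star is in the right of the first image and the left of the second — shapes on opposite sides of the vertical midline have swapped in a mirror flip.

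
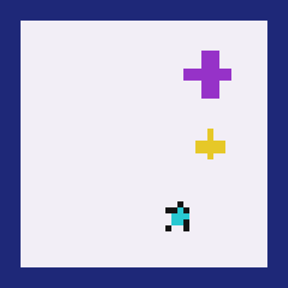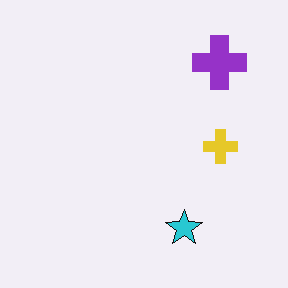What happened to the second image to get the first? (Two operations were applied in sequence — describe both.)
It was moderately pixelated, then framed with a navy border.

Shapes are reduced to large square blocks; fine edges and outlines are lost — a downscale-then-upscale (mosaic) effect. A solid navy frame runs around the edge of the first image, with the content slightly shrunk inside it.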